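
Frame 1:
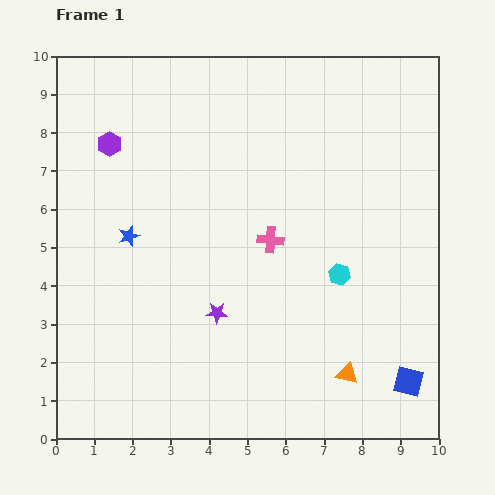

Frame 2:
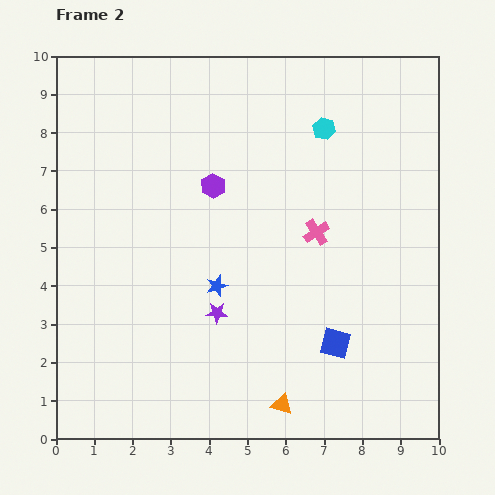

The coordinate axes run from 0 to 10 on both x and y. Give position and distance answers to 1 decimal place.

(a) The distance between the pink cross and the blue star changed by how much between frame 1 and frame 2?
-0.7

Distance in frame 1: 3.7. Distance in frame 2: 3.0.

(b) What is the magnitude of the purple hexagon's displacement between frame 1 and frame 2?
2.9

The purple hexagon moved from (1.4, 7.7) to (4.1, 6.6), a distance of √(2.7² + 1.1²) ≈ 2.9.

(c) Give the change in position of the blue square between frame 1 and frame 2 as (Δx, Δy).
(-1.9, 1.0)

The blue square was at (9.2, 1.5) in frame 1 and (7.3, 2.5) in frame 2.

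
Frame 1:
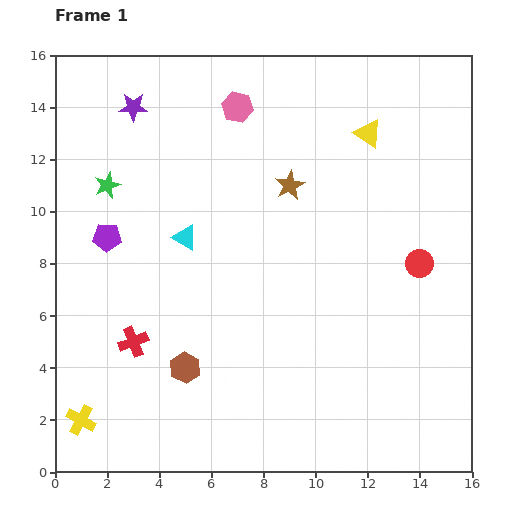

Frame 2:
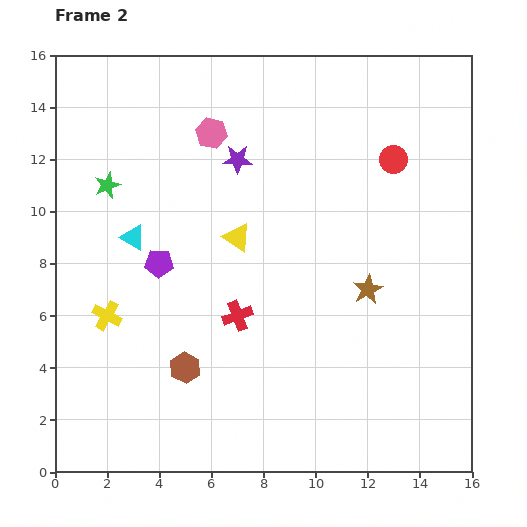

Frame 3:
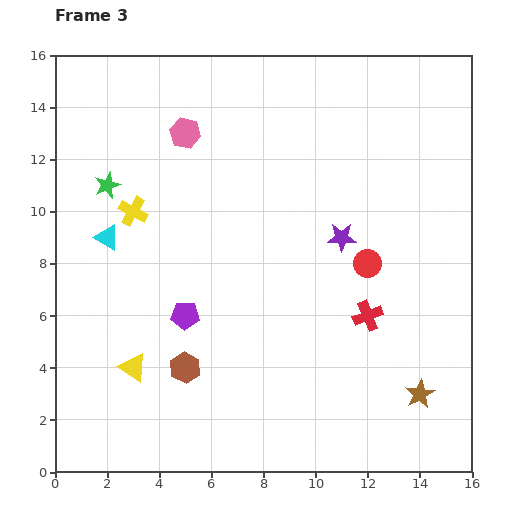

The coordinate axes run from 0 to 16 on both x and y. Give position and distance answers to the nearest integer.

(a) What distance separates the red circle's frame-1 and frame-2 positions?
4

The red circle moved from (14, 8) to (13, 12), a distance of √(1² + 4²) ≈ 4.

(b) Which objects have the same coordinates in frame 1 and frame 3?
the brown hexagon, the green star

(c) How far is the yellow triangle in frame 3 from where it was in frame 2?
6

The yellow triangle moved from (7, 9) to (3, 4), a distance of √(4² + 5²) ≈ 6.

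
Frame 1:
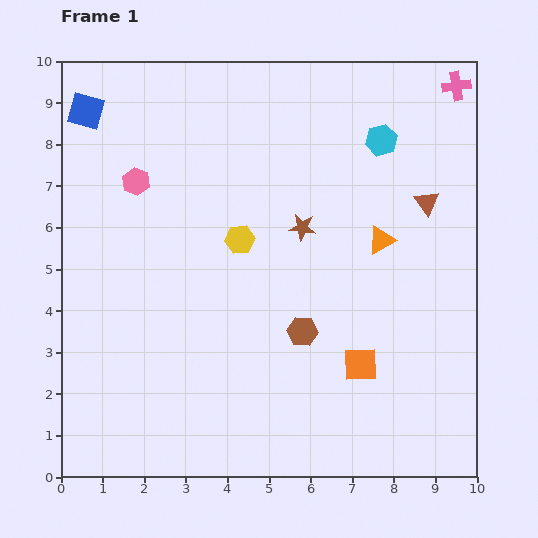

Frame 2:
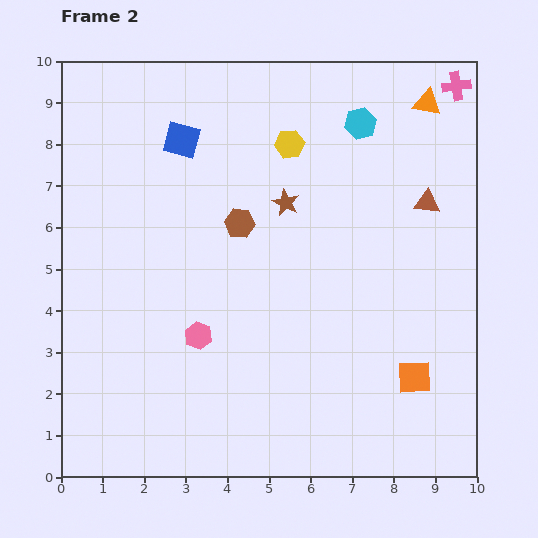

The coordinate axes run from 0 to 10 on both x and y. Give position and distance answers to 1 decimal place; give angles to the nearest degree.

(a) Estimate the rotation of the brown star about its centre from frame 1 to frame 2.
20° clockwise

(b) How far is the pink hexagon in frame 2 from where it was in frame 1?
4.0

The pink hexagon moved from (1.8, 7.1) to (3.3, 3.4), a distance of √(1.5² + 3.7²) ≈ 4.0.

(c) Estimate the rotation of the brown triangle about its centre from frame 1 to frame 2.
46° counter-clockwise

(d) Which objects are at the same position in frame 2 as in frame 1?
the pink cross, the brown triangle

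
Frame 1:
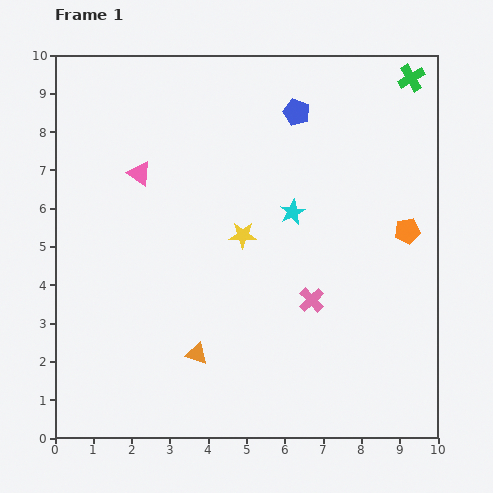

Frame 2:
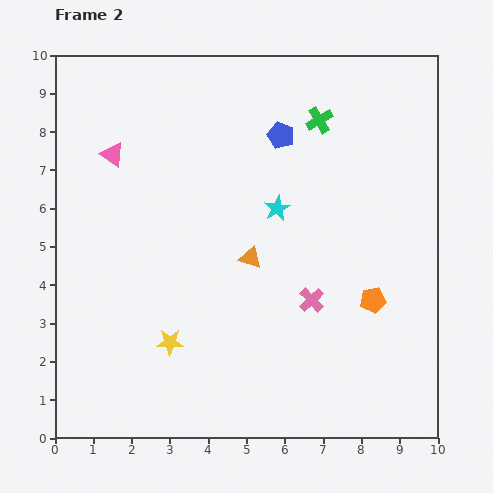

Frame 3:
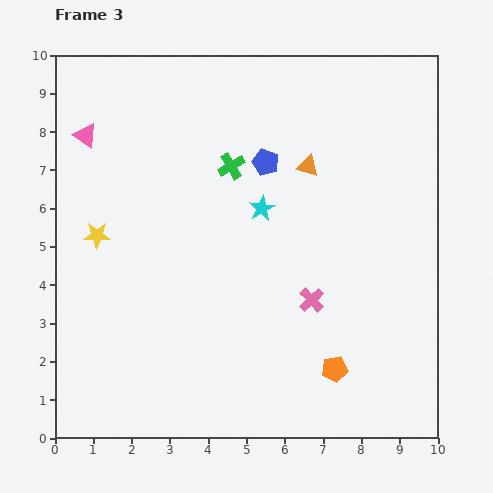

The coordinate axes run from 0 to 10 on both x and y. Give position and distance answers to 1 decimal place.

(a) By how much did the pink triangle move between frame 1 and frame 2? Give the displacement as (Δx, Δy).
(-0.7, 0.5)

The pink triangle was at (2.2, 6.9) in frame 1 and (1.5, 7.4) in frame 2.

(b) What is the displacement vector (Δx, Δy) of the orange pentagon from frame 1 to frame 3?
(-1.9, -3.6)

The orange pentagon was at (9.2, 5.4) in frame 1 and (7.3, 1.8) in frame 3.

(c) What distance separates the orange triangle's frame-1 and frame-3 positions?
5.7

The orange triangle moved from (3.7, 2.2) to (6.6, 7.1), a distance of √(2.9² + 4.9²) ≈ 5.7.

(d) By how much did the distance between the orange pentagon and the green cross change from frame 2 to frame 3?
+1.0

Distance in frame 2: 4.9. Distance in frame 3: 5.9.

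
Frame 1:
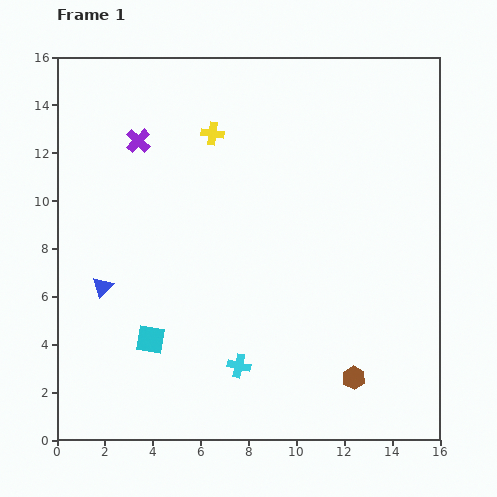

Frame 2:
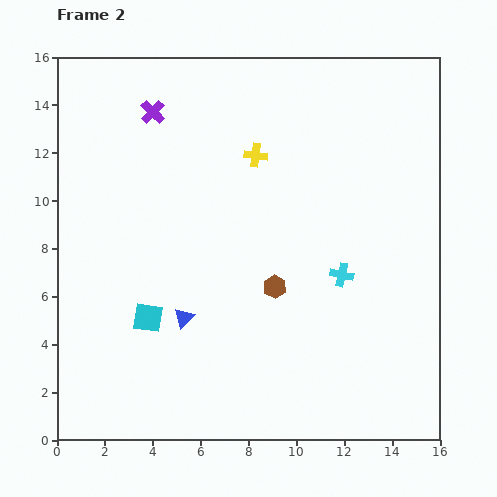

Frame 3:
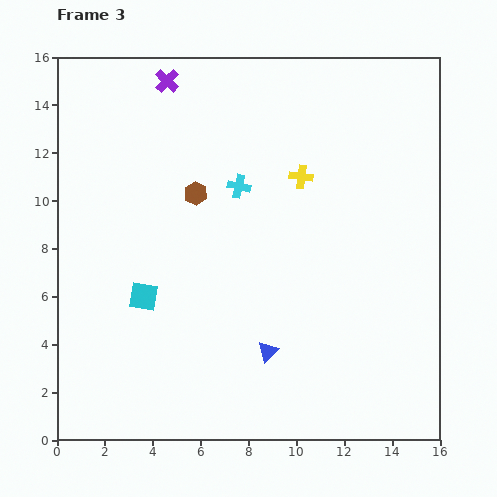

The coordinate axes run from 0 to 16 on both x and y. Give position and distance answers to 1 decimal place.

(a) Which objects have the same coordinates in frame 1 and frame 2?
none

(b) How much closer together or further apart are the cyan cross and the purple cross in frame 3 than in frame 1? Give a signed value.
-5.0

Distance in frame 1: 10.3. Distance in frame 3: 5.3.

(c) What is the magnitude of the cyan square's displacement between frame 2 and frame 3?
0.9

The cyan square moved from (3.8, 5.1) to (3.6, 6.0), a distance of √(0.2² + 0.9²) ≈ 0.9.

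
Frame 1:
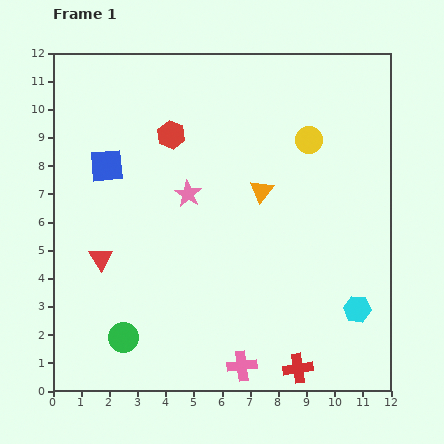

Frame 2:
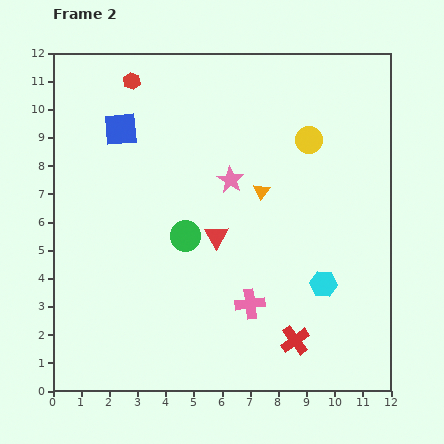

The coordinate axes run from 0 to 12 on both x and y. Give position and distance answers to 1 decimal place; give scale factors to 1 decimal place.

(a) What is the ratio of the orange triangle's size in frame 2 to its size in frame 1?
0.7×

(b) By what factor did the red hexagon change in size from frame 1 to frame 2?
0.6×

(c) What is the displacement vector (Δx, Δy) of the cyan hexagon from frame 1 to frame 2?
(-1.2, 0.9)

The cyan hexagon was at (10.8, 2.9) in frame 1 and (9.6, 3.8) in frame 2.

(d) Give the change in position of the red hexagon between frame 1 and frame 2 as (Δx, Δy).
(-1.4, 1.9)

The red hexagon was at (4.2, 9.1) in frame 1 and (2.8, 11.0) in frame 2.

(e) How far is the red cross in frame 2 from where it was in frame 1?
1.0

The red cross moved from (8.7, 0.8) to (8.6, 1.8), a distance of √(0.1² + 1.0²) ≈ 1.0.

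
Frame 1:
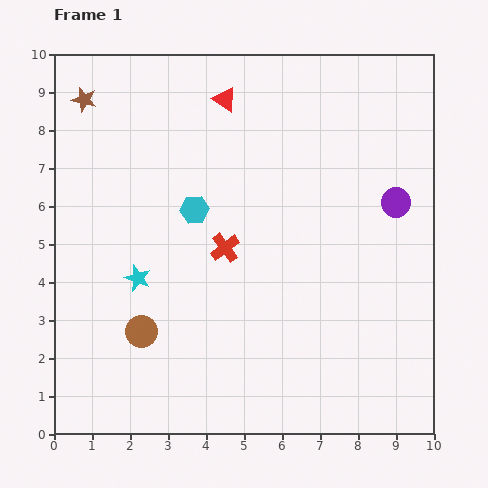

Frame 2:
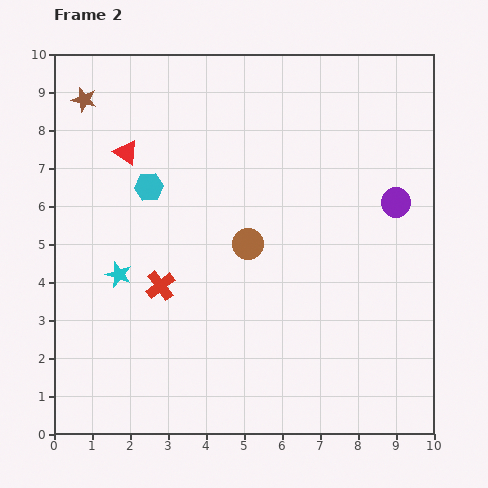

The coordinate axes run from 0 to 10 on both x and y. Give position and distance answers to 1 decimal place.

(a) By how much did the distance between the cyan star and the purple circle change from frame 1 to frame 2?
+0.4

Distance in frame 1: 7.1. Distance in frame 2: 7.5.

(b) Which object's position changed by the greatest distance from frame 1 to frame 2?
the brown circle

(moved 3.6; next 3.0)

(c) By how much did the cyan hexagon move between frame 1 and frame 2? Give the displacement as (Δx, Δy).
(-1.2, 0.6)

The cyan hexagon was at (3.7, 5.9) in frame 1 and (2.5, 6.5) in frame 2.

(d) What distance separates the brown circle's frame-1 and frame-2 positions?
3.6

The brown circle moved from (2.3, 2.7) to (5.1, 5.0), a distance of √(2.8² + 2.3²) ≈ 3.6.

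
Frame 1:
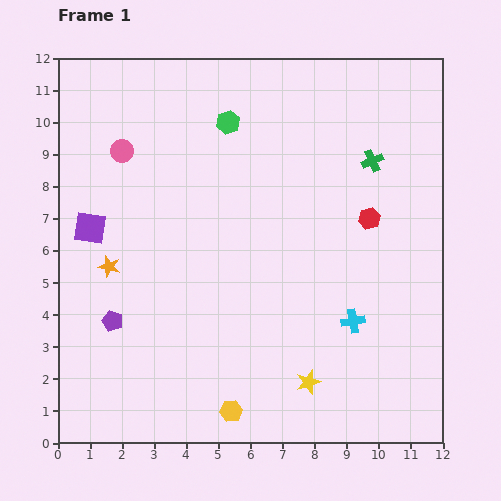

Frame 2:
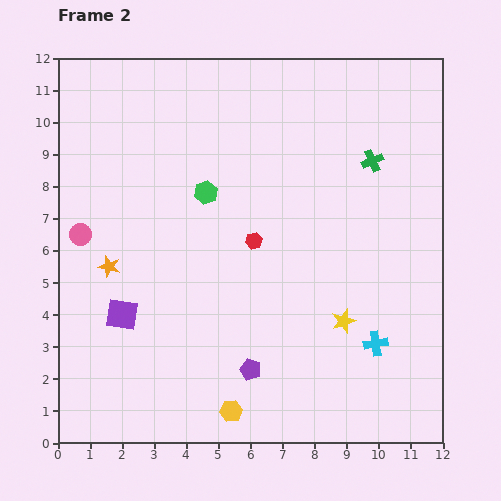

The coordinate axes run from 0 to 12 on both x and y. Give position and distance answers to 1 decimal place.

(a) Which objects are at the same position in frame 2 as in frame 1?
the green cross, the orange star, the yellow hexagon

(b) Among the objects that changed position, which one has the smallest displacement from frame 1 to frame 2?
the cyan cross

(moved 1.0)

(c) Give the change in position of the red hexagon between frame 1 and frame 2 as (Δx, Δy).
(-3.6, -0.7)

The red hexagon was at (9.7, 7.0) in frame 1 and (6.1, 6.3) in frame 2.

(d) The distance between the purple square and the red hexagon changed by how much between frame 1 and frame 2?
-4.0

Distance in frame 1: 8.7. Distance in frame 2: 4.7.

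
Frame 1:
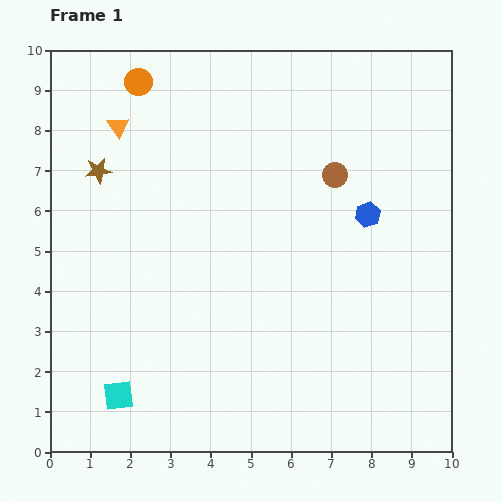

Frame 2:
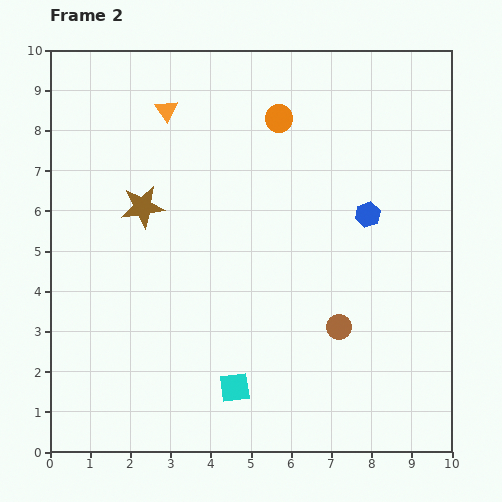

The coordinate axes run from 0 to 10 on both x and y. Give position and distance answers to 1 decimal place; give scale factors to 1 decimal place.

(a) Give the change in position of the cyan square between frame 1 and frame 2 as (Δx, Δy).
(2.9, 0.2)

The cyan square was at (1.7, 1.4) in frame 1 and (4.6, 1.6) in frame 2.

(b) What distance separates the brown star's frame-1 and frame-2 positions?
1.4

The brown star moved from (1.2, 7.0) to (2.3, 6.1), a distance of √(1.1² + 0.9²) ≈ 1.4.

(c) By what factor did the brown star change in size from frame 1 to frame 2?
1.7×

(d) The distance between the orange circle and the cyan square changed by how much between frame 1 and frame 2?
-1.0

Distance in frame 1: 7.8. Distance in frame 2: 6.8.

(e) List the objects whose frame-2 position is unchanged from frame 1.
the blue hexagon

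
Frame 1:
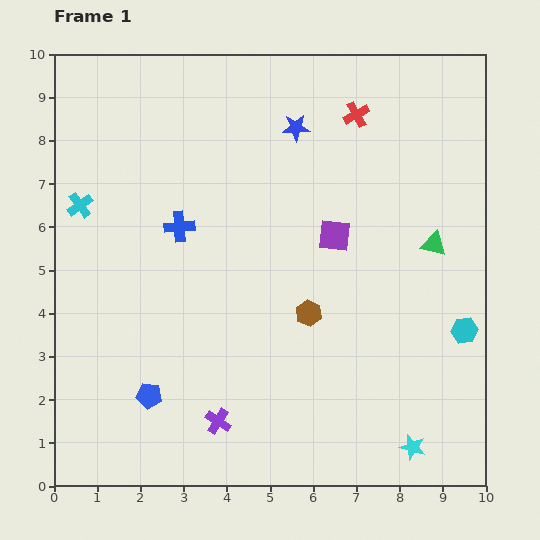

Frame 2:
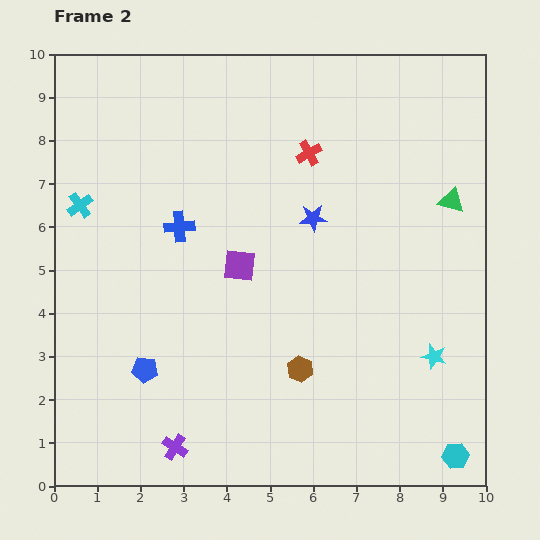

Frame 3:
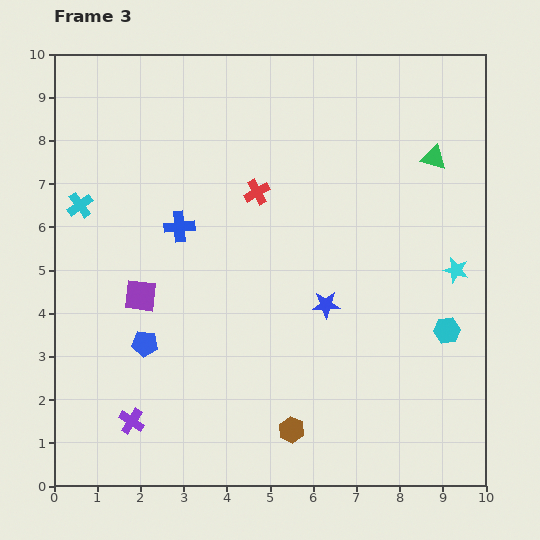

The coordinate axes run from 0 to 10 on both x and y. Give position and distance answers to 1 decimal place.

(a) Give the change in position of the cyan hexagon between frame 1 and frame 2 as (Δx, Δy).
(-0.2, -2.9)

The cyan hexagon was at (9.5, 3.6) in frame 1 and (9.3, 0.7) in frame 2.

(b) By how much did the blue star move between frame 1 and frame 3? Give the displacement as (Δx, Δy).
(0.7, -4.1)

The blue star was at (5.6, 8.3) in frame 1 and (6.3, 4.2) in frame 3.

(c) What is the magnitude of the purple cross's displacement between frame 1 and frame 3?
2.0

The purple cross moved from (3.8, 1.5) to (1.8, 1.5), a distance of √(2.0² + 0.0²) ≈ 2.0.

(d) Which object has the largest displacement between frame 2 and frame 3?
the cyan hexagon

(moved 2.9; next 2.4)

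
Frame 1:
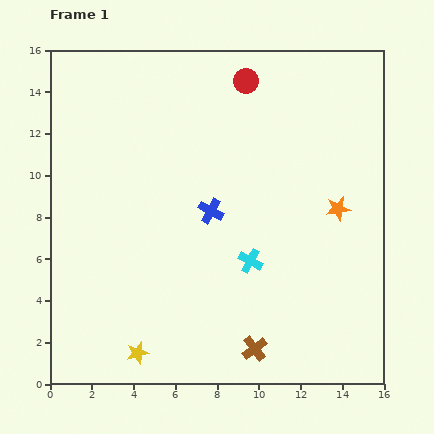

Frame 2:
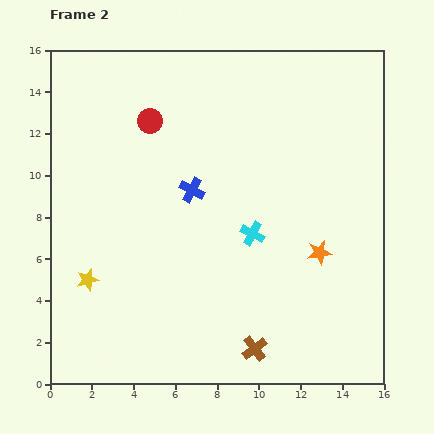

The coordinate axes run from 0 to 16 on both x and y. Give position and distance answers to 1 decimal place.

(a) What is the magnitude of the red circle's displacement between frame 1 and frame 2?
5.0

The red circle moved from (9.4, 14.5) to (4.8, 12.6), a distance of √(4.6² + 1.9²) ≈ 5.0.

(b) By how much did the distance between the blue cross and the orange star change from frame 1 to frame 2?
+0.7

Distance in frame 1: 6.1. Distance in frame 2: 6.8.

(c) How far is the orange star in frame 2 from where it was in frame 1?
2.3

The orange star moved from (13.8, 8.4) to (12.9, 6.3), a distance of √(0.9² + 2.1²) ≈ 2.3.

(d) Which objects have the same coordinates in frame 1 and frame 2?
the brown cross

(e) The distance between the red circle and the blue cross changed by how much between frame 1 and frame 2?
-2.5

Distance in frame 1: 6.4. Distance in frame 2: 3.9.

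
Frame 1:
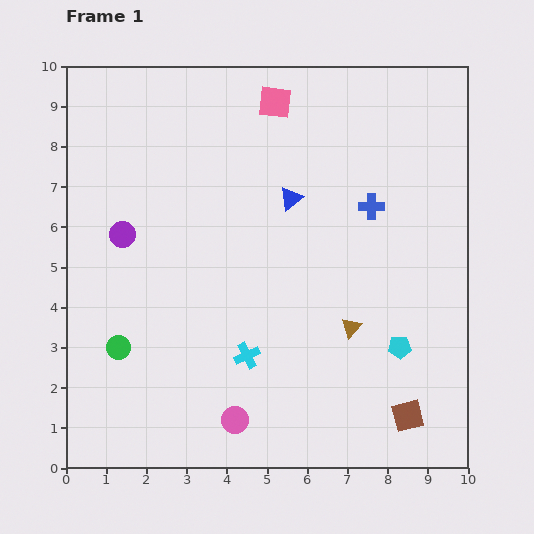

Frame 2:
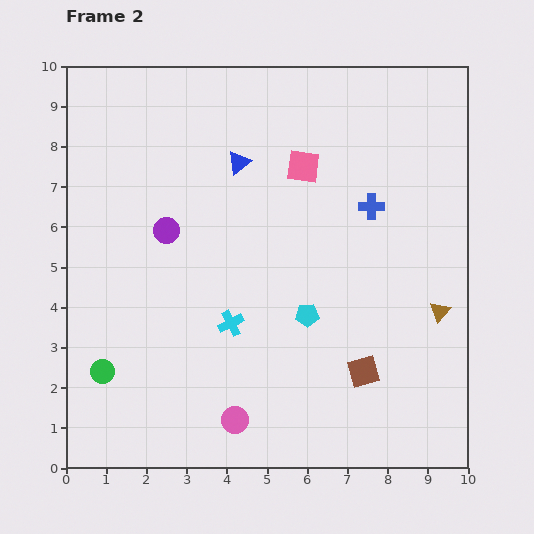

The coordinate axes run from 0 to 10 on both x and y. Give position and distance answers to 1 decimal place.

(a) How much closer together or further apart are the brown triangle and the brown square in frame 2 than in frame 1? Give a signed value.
-0.2

Distance in frame 1: 2.6. Distance in frame 2: 2.4.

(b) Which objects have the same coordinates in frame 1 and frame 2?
the blue cross, the pink circle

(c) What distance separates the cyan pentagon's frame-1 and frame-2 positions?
2.4

The cyan pentagon moved from (8.3, 3.0) to (6.0, 3.8), a distance of √(2.3² + 0.8²) ≈ 2.4.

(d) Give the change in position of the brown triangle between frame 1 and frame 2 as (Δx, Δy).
(2.2, 0.4)

The brown triangle was at (7.1, 3.5) in frame 1 and (9.3, 3.9) in frame 2.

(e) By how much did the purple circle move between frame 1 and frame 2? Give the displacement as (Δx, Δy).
(1.1, 0.1)

The purple circle was at (1.4, 5.8) in frame 1 and (2.5, 5.9) in frame 2.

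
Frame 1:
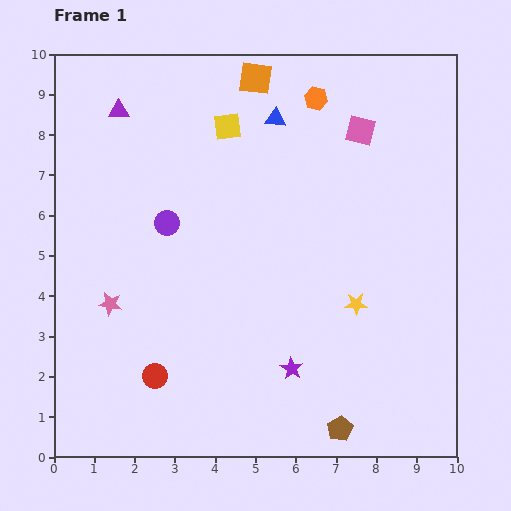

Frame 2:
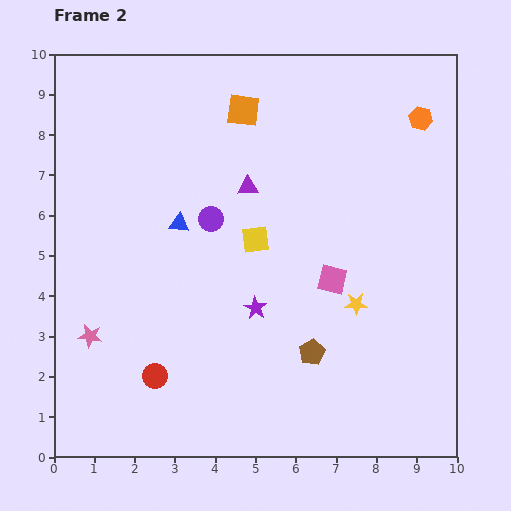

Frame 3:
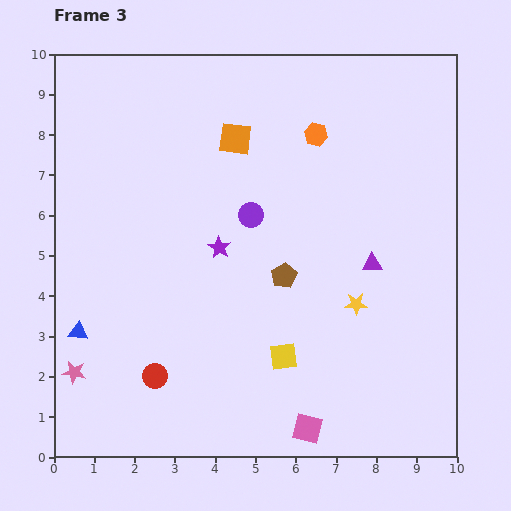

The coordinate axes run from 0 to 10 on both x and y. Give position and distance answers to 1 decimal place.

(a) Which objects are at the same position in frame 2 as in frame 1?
the red circle, the yellow star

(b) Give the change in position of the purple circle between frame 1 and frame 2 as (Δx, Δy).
(1.1, 0.1)

The purple circle was at (2.8, 5.8) in frame 1 and (3.9, 5.9) in frame 2.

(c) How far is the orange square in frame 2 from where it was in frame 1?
0.9

The orange square moved from (5.0, 9.4) to (4.7, 8.6), a distance of √(0.3² + 0.8²) ≈ 0.9.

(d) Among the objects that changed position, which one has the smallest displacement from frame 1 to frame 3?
the orange hexagon

(moved 0.9)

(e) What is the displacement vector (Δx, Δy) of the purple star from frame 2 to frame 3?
(-0.9, 1.5)

The purple star was at (5.0, 3.7) in frame 2 and (4.1, 5.2) in frame 3.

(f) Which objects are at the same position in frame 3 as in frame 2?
the red circle, the yellow star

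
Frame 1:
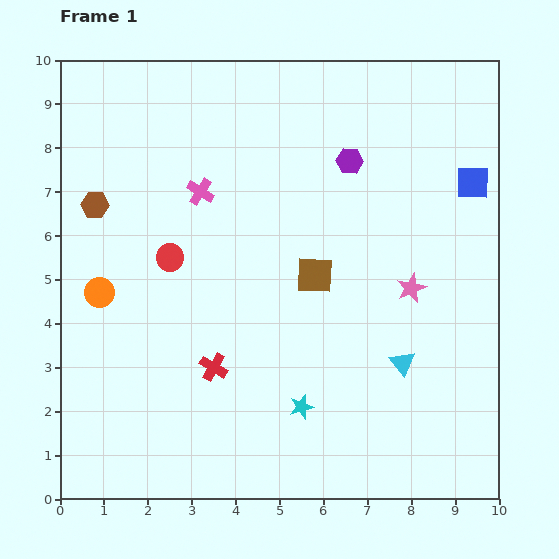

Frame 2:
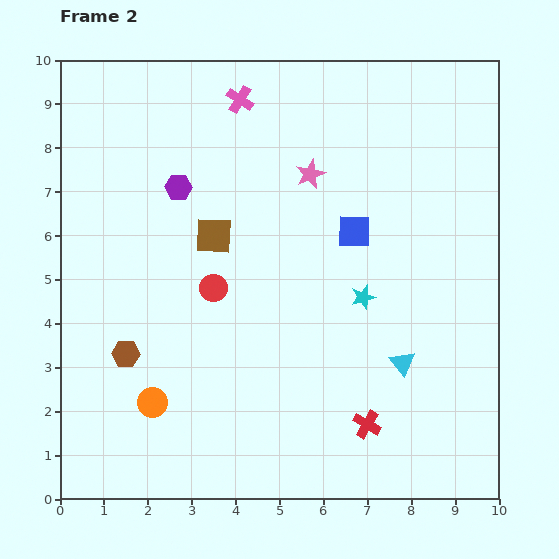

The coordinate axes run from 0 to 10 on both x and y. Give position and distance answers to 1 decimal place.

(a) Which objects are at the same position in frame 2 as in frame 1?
the cyan triangle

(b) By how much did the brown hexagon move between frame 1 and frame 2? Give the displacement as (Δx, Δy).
(0.7, -3.4)

The brown hexagon was at (0.8, 6.7) in frame 1 and (1.5, 3.3) in frame 2.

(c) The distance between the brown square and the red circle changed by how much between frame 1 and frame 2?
-2.1

Distance in frame 1: 3.3. Distance in frame 2: 1.2.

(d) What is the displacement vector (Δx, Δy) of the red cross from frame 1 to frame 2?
(3.5, -1.3)

The red cross was at (3.5, 3.0) in frame 1 and (7.0, 1.7) in frame 2.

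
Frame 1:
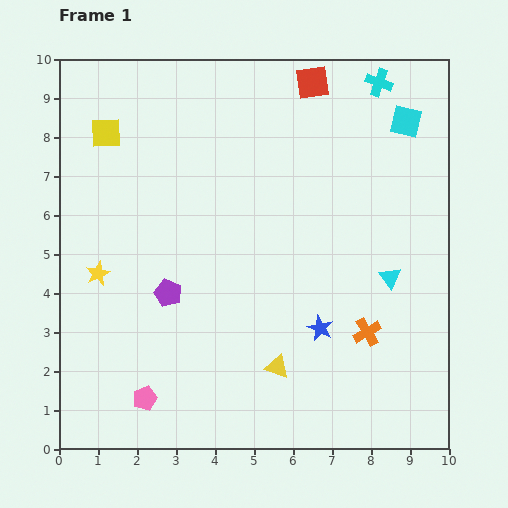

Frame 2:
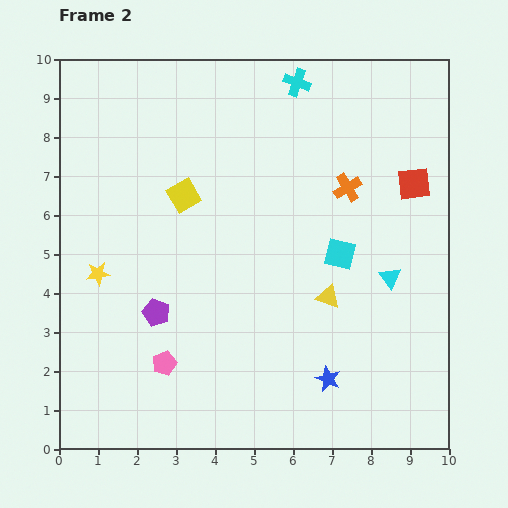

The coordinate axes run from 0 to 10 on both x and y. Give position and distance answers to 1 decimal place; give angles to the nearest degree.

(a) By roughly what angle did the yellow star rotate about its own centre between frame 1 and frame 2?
18° clockwise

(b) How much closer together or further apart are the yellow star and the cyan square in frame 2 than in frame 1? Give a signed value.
-2.6

Distance in frame 1: 8.8. Distance in frame 2: 6.2.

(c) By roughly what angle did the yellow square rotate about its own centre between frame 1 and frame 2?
29° counter-clockwise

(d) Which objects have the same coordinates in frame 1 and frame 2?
the cyan triangle, the yellow star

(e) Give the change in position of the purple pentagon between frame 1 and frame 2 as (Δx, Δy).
(-0.3, -0.5)

The purple pentagon was at (2.8, 4.0) in frame 1 and (2.5, 3.5) in frame 2.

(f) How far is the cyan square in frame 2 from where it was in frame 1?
3.8

The cyan square moved from (8.9, 8.4) to (7.2, 5.0), a distance of √(1.7² + 3.4²) ≈ 3.8.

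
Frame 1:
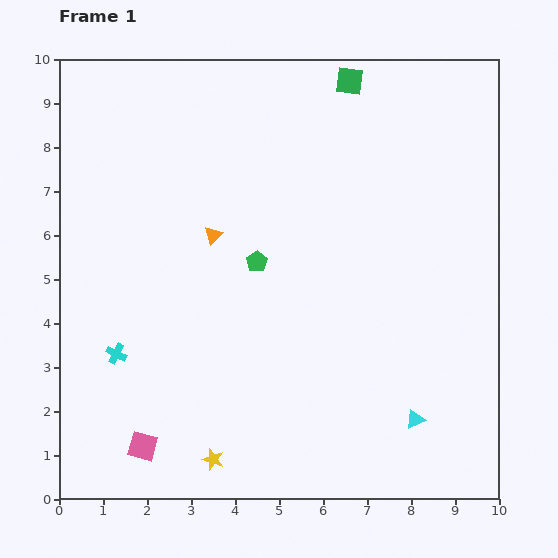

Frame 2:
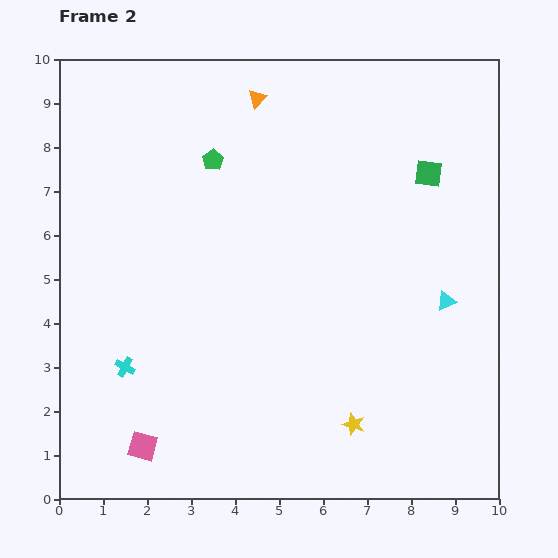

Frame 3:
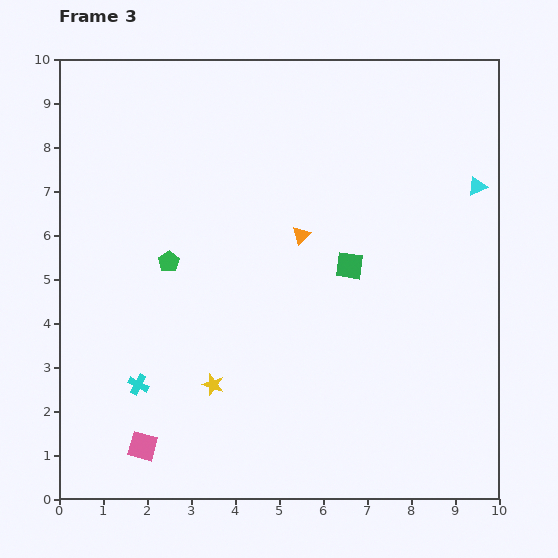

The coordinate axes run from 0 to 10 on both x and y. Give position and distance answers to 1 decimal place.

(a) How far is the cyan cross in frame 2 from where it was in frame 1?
0.4

The cyan cross moved from (1.3, 3.3) to (1.5, 3.0), a distance of √(0.2² + 0.3²) ≈ 0.4.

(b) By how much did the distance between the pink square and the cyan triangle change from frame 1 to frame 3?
+3.4

Distance in frame 1: 6.2. Distance in frame 3: 9.6.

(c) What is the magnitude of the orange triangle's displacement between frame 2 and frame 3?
3.3

The orange triangle moved from (4.5, 9.1) to (5.5, 6.0), a distance of √(1.0² + 3.1²) ≈ 3.3.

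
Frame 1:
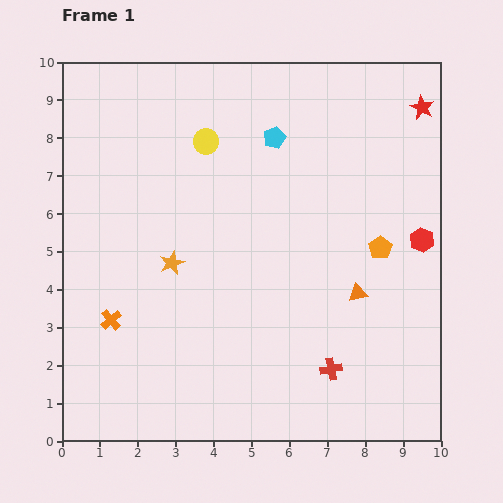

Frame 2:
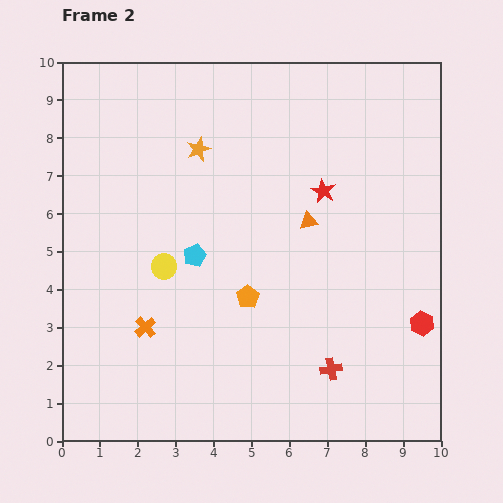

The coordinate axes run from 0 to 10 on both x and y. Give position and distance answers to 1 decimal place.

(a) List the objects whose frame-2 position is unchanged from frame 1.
the red cross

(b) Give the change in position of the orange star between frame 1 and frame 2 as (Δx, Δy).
(0.7, 3.0)

The orange star was at (2.9, 4.7) in frame 1 and (3.6, 7.7) in frame 2.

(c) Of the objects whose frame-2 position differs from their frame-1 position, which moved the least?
the orange cross

(moved 0.9)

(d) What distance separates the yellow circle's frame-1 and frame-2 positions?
3.5

The yellow circle moved from (3.8, 7.9) to (2.7, 4.6), a distance of √(1.1² + 3.3²) ≈ 3.5.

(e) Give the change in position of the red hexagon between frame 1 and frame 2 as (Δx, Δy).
(0.0, -2.2)

The red hexagon was at (9.5, 5.3) in frame 1 and (9.5, 3.1) in frame 2.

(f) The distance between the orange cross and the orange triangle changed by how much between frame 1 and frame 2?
-1.4

Distance in frame 1: 6.5. Distance in frame 2: 5.1.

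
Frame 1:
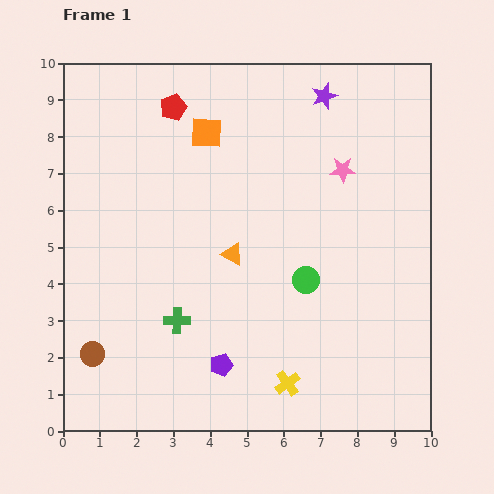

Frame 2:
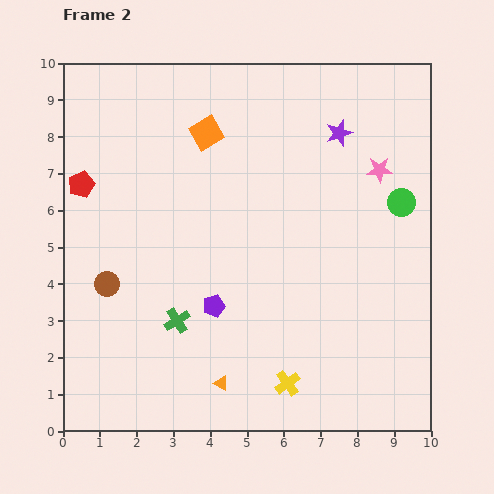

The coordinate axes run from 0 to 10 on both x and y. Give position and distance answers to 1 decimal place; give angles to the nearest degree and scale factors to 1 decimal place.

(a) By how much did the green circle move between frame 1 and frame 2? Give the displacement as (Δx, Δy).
(2.6, 2.1)

The green circle was at (6.6, 4.1) in frame 1 and (9.2, 6.2) in frame 2.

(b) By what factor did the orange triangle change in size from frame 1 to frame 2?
0.7×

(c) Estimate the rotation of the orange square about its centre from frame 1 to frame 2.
33° counter-clockwise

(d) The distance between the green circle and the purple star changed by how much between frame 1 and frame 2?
-2.5

Distance in frame 1: 5.0. Distance in frame 2: 2.5.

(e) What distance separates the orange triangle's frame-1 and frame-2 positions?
3.5

The orange triangle moved from (4.6, 4.8) to (4.3, 1.3), a distance of √(0.3² + 3.5²) ≈ 3.5.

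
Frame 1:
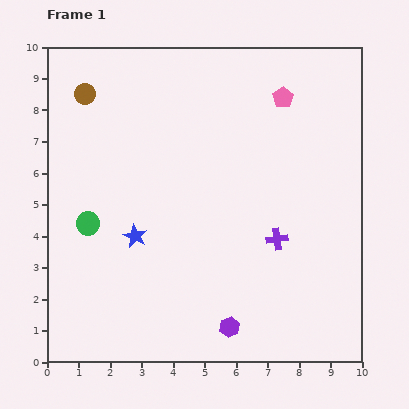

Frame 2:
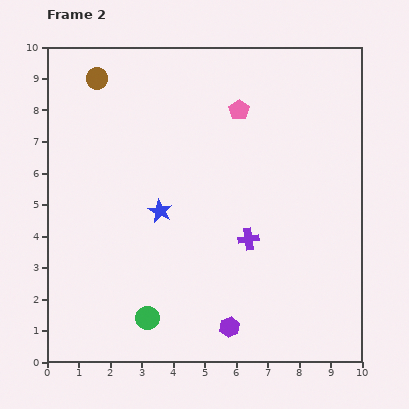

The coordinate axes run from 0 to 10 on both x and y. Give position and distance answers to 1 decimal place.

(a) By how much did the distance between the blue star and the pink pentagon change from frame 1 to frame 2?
-2.3

Distance in frame 1: 6.4. Distance in frame 2: 4.1.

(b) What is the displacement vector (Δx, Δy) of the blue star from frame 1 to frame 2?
(0.8, 0.8)

The blue star was at (2.8, 4.0) in frame 1 and (3.6, 4.8) in frame 2.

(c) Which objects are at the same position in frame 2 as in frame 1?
the purple hexagon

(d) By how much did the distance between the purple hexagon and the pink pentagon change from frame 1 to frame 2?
-0.6

Distance in frame 1: 7.5. Distance in frame 2: 6.9.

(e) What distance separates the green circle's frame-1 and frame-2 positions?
3.6

The green circle moved from (1.3, 4.4) to (3.2, 1.4), a distance of √(1.9² + 3.0²) ≈ 3.6.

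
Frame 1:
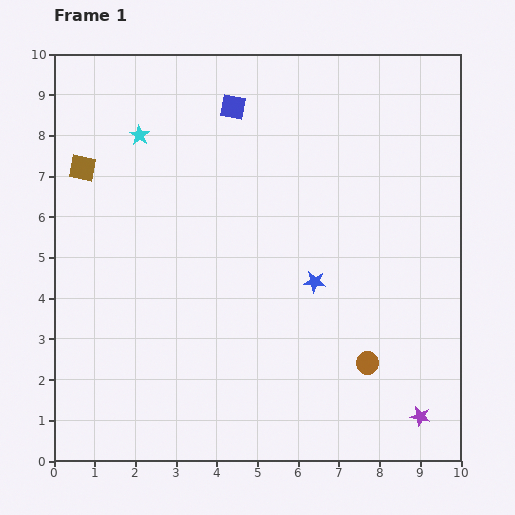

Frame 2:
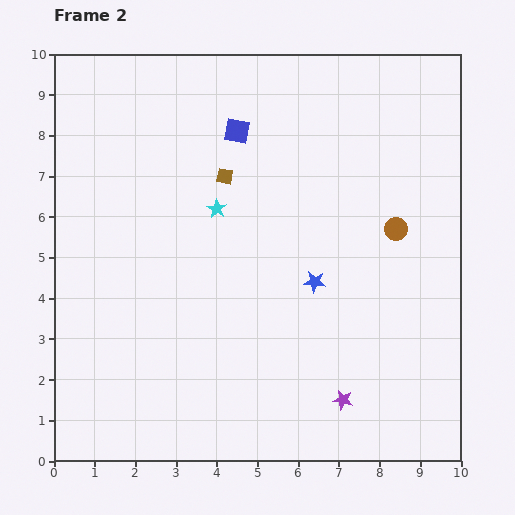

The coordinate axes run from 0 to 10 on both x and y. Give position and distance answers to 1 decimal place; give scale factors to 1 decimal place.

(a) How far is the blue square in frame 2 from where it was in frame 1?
0.6

The blue square moved from (4.4, 8.7) to (4.5, 8.1), a distance of √(0.1² + 0.6²) ≈ 0.6.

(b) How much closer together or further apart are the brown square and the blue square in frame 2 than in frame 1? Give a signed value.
-2.9

Distance in frame 1: 4.0. Distance in frame 2: 1.1.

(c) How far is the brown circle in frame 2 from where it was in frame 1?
3.4

The brown circle moved from (7.7, 2.4) to (8.4, 5.7), a distance of √(0.7² + 3.3²) ≈ 3.4.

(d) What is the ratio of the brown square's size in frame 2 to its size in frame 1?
0.6×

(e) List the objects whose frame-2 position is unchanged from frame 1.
the blue star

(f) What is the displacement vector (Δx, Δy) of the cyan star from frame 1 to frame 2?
(1.9, -1.8)

The cyan star was at (2.1, 8.0) in frame 1 and (4.0, 6.2) in frame 2.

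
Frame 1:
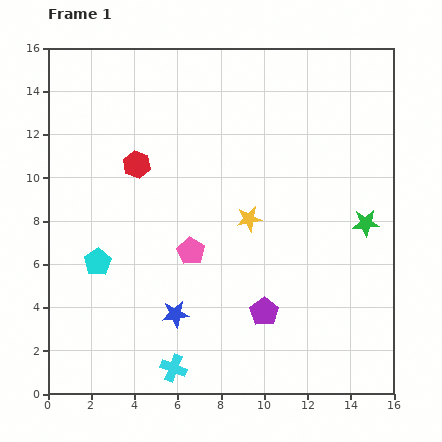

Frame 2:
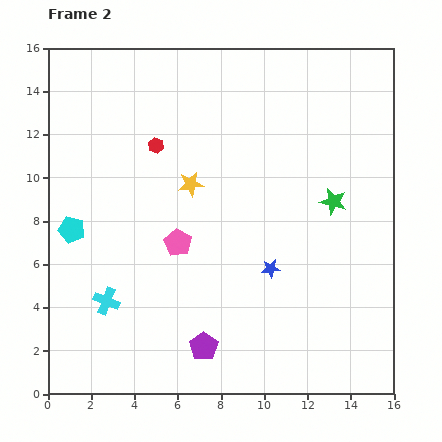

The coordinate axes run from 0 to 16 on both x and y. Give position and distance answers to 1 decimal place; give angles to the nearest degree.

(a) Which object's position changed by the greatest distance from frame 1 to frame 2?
the blue star

(moved 4.9; next 4.4)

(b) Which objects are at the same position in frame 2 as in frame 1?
none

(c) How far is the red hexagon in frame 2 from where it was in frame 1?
1.3

The red hexagon moved from (4.1, 10.6) to (5.0, 11.5), a distance of √(0.9² + 0.9²) ≈ 1.3.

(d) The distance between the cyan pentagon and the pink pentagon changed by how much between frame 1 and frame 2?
+0.6

Distance in frame 1: 4.3. Distance in frame 2: 4.9.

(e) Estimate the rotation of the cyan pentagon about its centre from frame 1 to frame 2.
25° counter-clockwise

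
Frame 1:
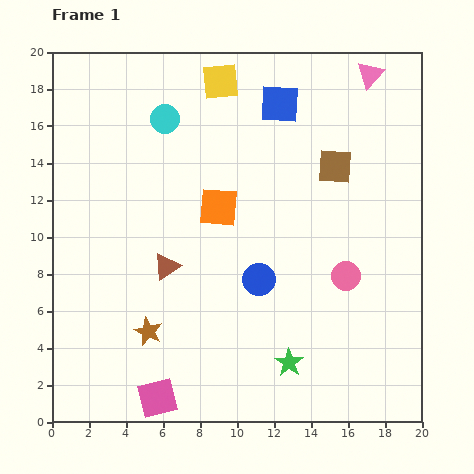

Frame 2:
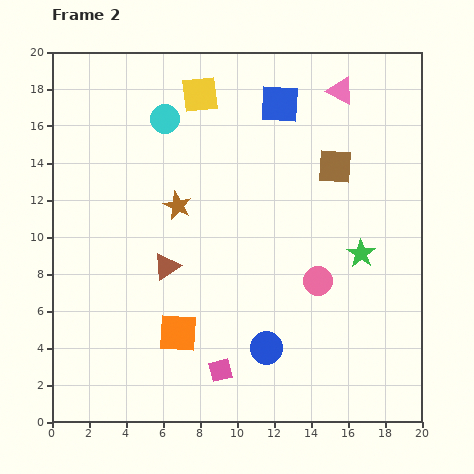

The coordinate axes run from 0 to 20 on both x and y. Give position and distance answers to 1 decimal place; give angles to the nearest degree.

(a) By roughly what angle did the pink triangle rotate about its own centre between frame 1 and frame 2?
43° counter-clockwise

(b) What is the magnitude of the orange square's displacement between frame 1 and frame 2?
7.1

The orange square moved from (9.0, 11.6) to (6.8, 4.8), a distance of √(2.2² + 6.8²) ≈ 7.1.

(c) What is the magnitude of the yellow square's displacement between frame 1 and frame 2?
1.3

The yellow square moved from (9.1, 18.4) to (8.0, 17.7), a distance of √(1.1² + 0.7²) ≈ 1.3.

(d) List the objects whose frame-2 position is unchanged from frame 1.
the brown square, the brown triangle, the cyan circle, the blue square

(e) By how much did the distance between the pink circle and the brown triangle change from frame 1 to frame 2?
-1.5

Distance in frame 1: 9.7. Distance in frame 2: 8.2.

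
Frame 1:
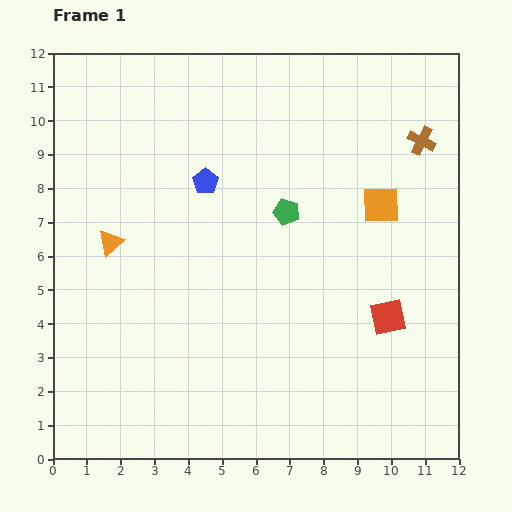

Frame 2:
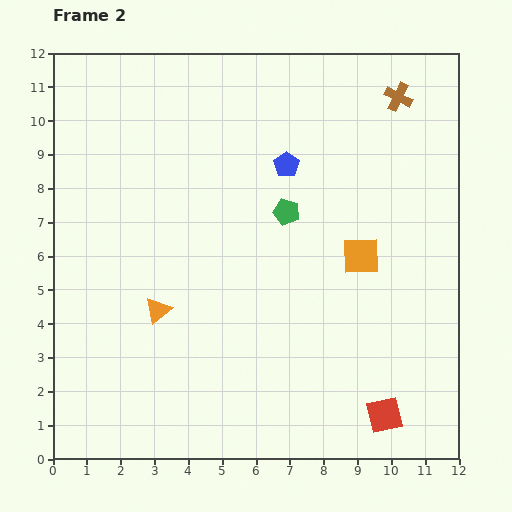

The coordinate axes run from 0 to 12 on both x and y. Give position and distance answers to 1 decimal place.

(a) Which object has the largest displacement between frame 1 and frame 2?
the red square

(moved 2.9; next 2.5)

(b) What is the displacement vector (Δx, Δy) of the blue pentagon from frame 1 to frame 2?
(2.4, 0.5)

The blue pentagon was at (4.5, 8.2) in frame 1 and (6.9, 8.7) in frame 2.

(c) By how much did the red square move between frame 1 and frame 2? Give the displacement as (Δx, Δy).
(-0.1, -2.9)

The red square was at (9.9, 4.2) in frame 1 and (9.8, 1.3) in frame 2.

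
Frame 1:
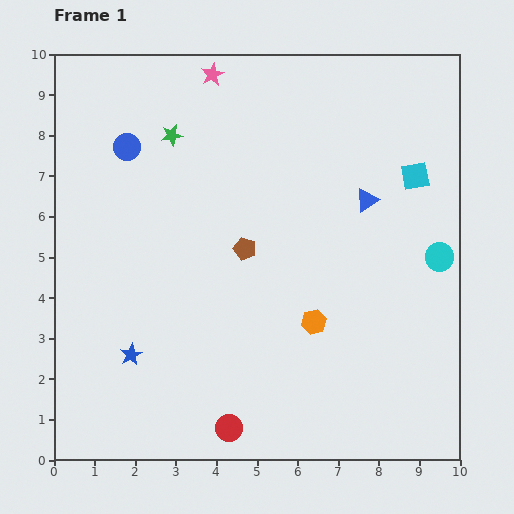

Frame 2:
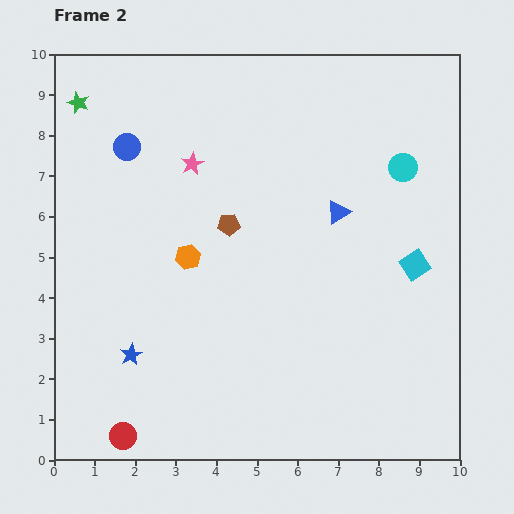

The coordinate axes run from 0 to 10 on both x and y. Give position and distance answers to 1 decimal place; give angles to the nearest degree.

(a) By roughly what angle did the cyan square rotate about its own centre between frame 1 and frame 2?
23° counter-clockwise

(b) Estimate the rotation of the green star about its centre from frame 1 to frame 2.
29° clockwise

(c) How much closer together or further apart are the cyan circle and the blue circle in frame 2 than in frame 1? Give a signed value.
-1.4

Distance in frame 1: 8.2. Distance in frame 2: 6.8.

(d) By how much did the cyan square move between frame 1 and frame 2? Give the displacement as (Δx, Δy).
(0.0, -2.2)

The cyan square was at (8.9, 7.0) in frame 1 and (8.9, 4.8) in frame 2.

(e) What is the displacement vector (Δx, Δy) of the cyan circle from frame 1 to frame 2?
(-0.9, 2.2)

The cyan circle was at (9.5, 5.0) in frame 1 and (8.6, 7.2) in frame 2.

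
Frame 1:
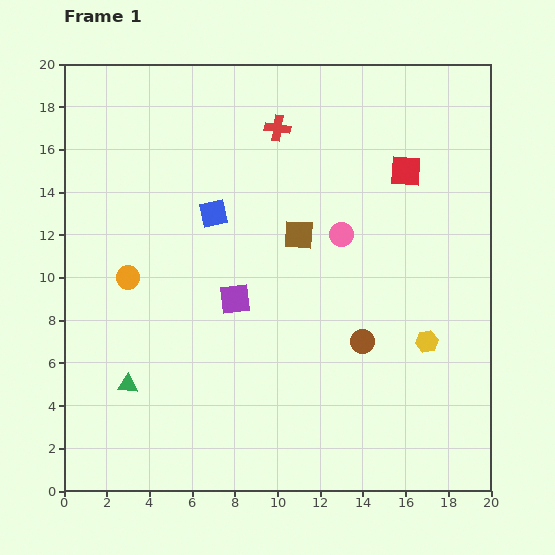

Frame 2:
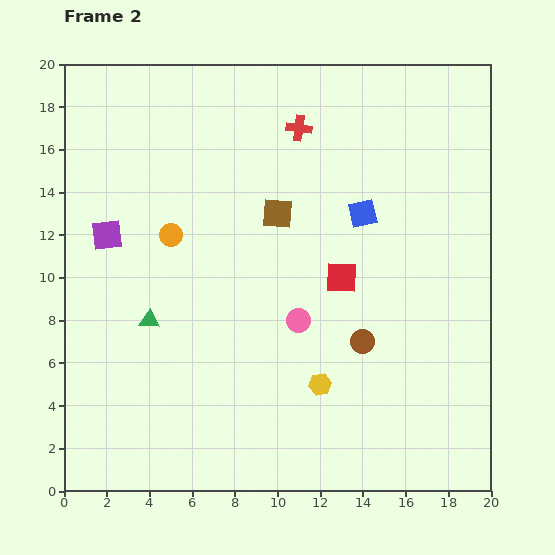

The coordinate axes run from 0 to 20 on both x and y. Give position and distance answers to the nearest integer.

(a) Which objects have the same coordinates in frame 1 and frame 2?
the brown circle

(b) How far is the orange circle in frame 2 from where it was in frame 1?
3

The orange circle moved from (3, 10) to (5, 12), a distance of √(2² + 2²) ≈ 3.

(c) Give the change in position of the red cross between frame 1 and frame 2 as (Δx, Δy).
(1, 0)

The red cross was at (10, 17) in frame 1 and (11, 17) in frame 2.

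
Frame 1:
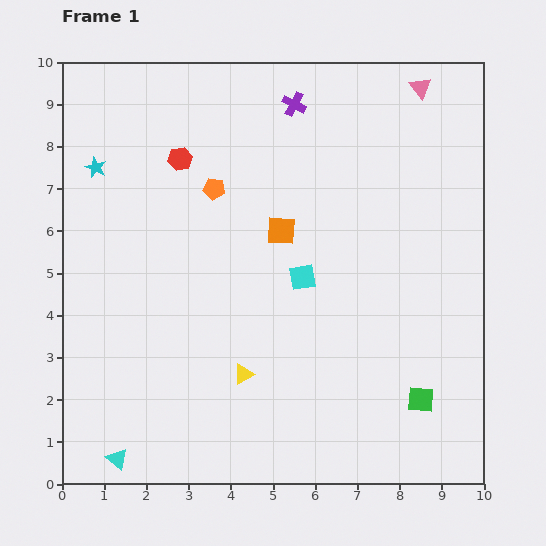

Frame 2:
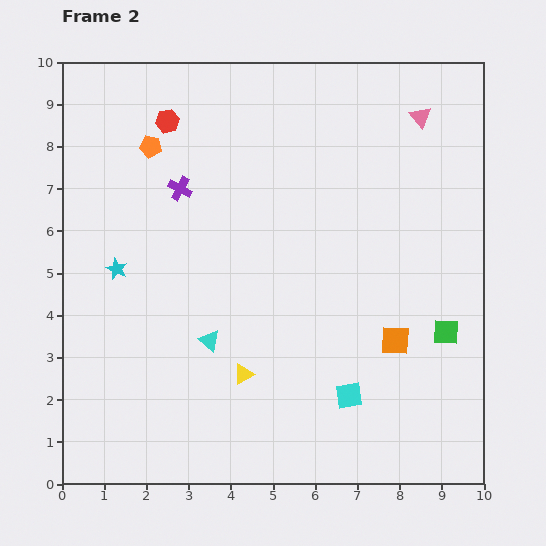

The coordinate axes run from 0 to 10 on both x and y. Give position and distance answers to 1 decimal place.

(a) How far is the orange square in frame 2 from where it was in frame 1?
3.7

The orange square moved from (5.2, 6.0) to (7.9, 3.4), a distance of √(2.7² + 2.6²) ≈ 3.7.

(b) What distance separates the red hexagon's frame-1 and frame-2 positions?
0.9

The red hexagon moved from (2.8, 7.7) to (2.5, 8.6), a distance of √(0.3² + 0.9²) ≈ 0.9.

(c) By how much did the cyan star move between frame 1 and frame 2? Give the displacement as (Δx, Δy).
(0.5, -2.4)

The cyan star was at (0.8, 7.5) in frame 1 and (1.3, 5.1) in frame 2.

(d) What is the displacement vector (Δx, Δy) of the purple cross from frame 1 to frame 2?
(-2.7, -2.0)

The purple cross was at (5.5, 9.0) in frame 1 and (2.8, 7.0) in frame 2.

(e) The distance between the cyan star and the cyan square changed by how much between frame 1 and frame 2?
+0.8

Distance in frame 1: 5.5. Distance in frame 2: 6.3.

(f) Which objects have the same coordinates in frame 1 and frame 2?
the yellow triangle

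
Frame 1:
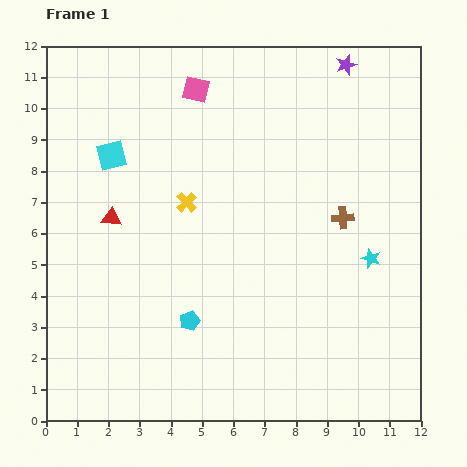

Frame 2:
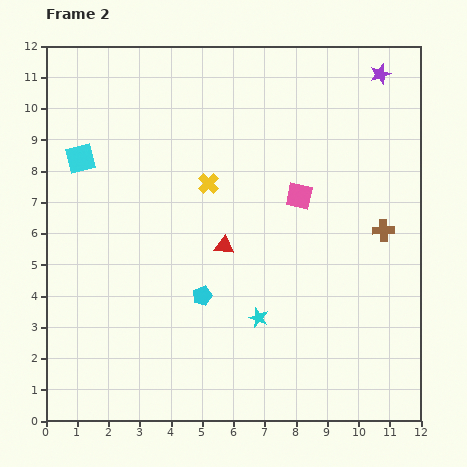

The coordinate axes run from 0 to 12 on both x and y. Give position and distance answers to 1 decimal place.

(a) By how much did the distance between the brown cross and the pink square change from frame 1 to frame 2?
-3.3

Distance in frame 1: 6.2. Distance in frame 2: 2.9.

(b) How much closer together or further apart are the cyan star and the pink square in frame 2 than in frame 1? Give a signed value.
-3.7

Distance in frame 1: 7.8. Distance in frame 2: 4.1.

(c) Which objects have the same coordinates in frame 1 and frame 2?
none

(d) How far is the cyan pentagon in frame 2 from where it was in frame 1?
0.9

The cyan pentagon moved from (4.6, 3.2) to (5.0, 4.0), a distance of √(0.4² + 0.8²) ≈ 0.9.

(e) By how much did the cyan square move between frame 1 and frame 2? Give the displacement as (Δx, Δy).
(-1.0, -0.1)

The cyan square was at (2.1, 8.5) in frame 1 and (1.1, 8.4) in frame 2.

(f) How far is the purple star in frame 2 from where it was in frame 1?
1.1

The purple star moved from (9.6, 11.4) to (10.7, 11.1), a distance of √(1.1² + 0.3²) ≈ 1.1.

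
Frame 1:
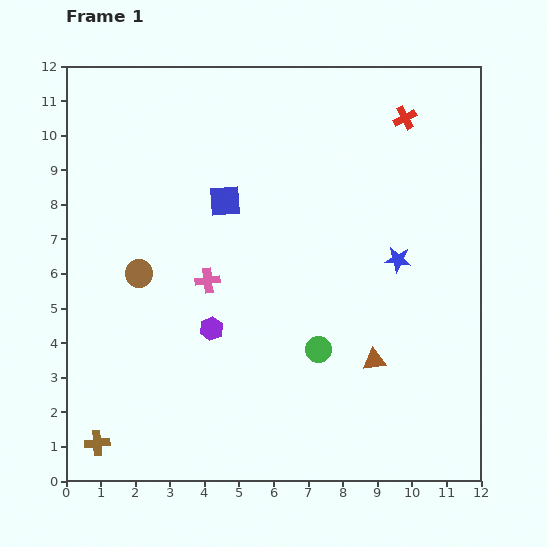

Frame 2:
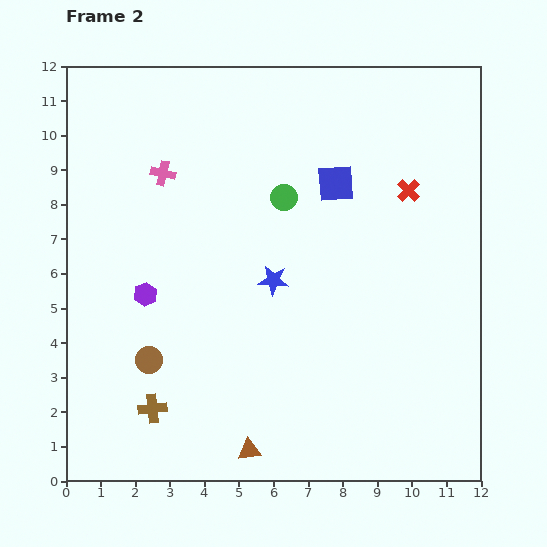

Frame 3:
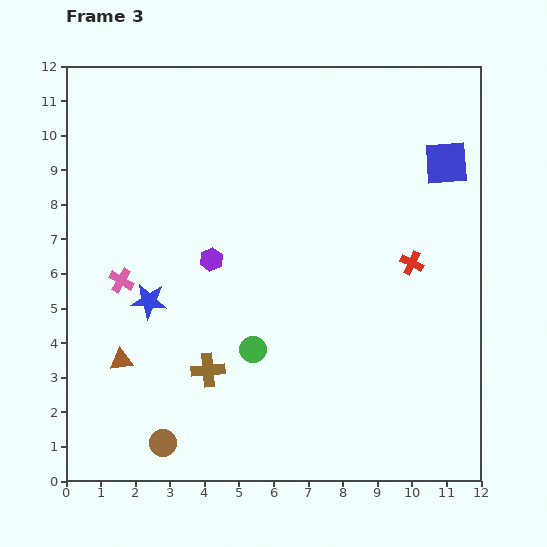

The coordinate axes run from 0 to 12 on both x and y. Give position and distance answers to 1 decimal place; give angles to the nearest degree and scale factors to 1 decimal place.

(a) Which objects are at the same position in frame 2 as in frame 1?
none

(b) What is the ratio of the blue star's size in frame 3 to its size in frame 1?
1.4×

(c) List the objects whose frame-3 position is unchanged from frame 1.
none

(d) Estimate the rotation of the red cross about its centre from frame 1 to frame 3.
36° counter-clockwise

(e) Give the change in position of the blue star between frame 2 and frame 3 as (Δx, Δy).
(-3.6, -0.6)

The blue star was at (6.0, 5.8) in frame 2 and (2.4, 5.2) in frame 3.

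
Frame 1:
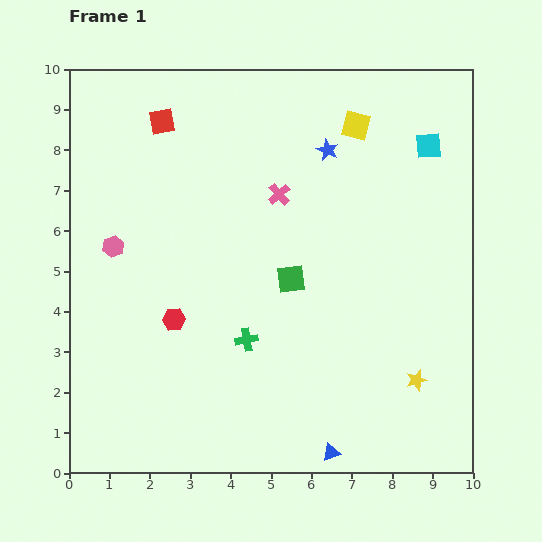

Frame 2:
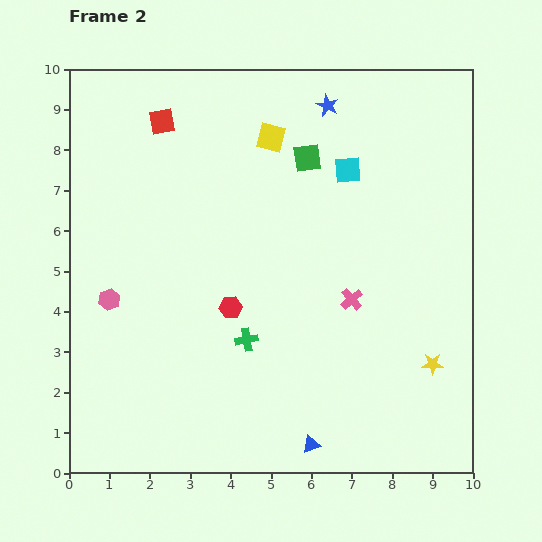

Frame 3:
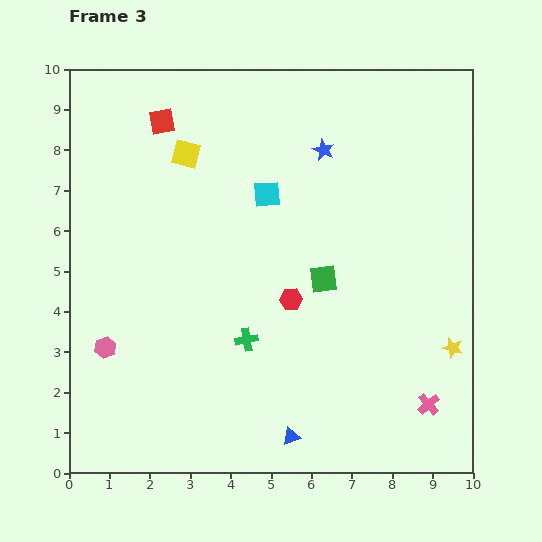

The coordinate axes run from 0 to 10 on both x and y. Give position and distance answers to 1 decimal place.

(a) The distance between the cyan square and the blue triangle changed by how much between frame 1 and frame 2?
-1.1

Distance in frame 1: 8.0. Distance in frame 2: 6.9.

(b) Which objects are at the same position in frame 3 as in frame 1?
the green cross, the red square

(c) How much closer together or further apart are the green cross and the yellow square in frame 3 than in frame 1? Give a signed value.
-1.1

Distance in frame 1: 5.9. Distance in frame 3: 4.8.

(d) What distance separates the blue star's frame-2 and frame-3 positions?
1.1

The blue star moved from (6.4, 9.1) to (6.3, 8.0), a distance of √(0.1² + 1.1²) ≈ 1.1.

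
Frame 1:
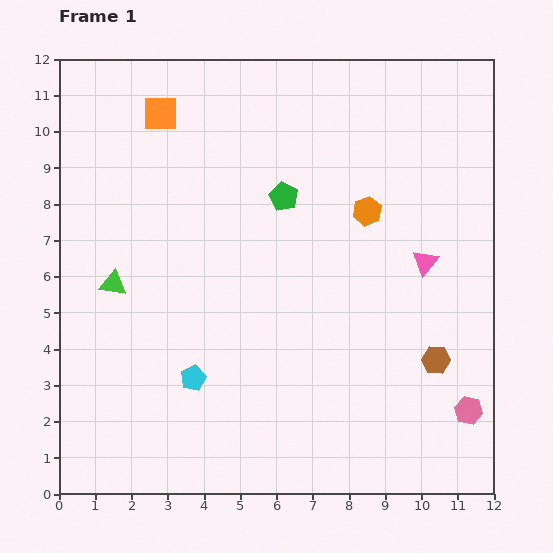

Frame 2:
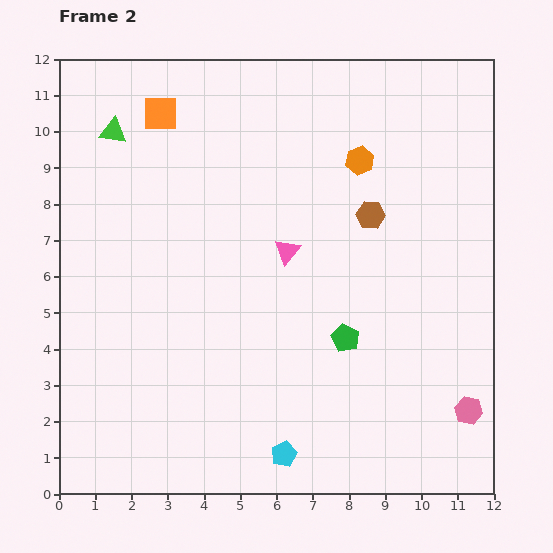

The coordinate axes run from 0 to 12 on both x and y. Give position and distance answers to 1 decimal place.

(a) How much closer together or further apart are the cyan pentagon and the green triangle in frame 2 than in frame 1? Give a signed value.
+6.7

Distance in frame 1: 3.4. Distance in frame 2: 10.1.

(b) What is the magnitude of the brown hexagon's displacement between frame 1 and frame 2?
4.4

The brown hexagon moved from (10.4, 3.7) to (8.6, 7.7), a distance of √(1.8² + 4.0²) ≈ 4.4.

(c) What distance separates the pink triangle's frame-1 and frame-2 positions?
3.8

The pink triangle moved from (10.1, 6.4) to (6.3, 6.7), a distance of √(3.8² + 0.3²) ≈ 3.8.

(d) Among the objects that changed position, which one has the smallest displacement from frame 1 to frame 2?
the orange hexagon

(moved 1.4)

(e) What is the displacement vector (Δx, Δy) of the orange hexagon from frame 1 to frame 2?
(-0.2, 1.4)

The orange hexagon was at (8.5, 7.8) in frame 1 and (8.3, 9.2) in frame 2.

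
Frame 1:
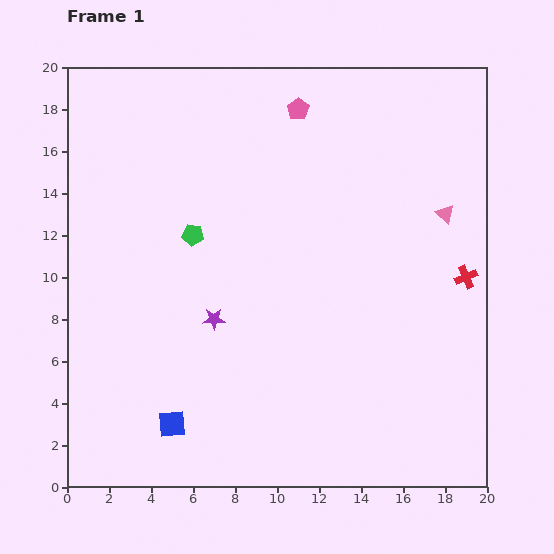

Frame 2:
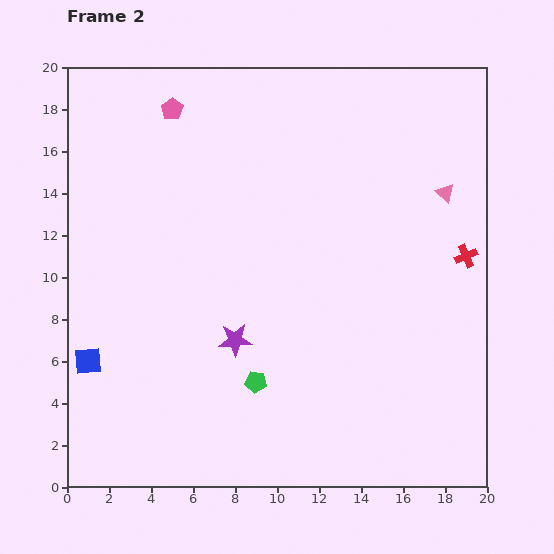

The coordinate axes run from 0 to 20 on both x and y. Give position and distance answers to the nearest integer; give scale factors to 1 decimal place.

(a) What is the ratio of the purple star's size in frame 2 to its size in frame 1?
1.5×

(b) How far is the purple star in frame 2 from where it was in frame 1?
1

The purple star moved from (7, 8) to (8, 7), a distance of √(1² + 1²) ≈ 1.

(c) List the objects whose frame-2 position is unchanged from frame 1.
none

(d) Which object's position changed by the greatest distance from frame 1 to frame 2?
the green pentagon

(moved 8; next 6)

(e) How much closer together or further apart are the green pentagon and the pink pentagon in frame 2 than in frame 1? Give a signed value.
+6

Distance in frame 1: 8. Distance in frame 2: 14.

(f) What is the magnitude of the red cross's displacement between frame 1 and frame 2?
1

The red cross moved from (19, 10) to (19, 11), a distance of √(0² + 1²) ≈ 1.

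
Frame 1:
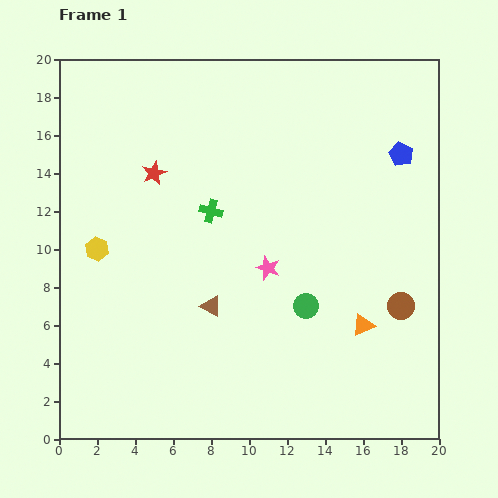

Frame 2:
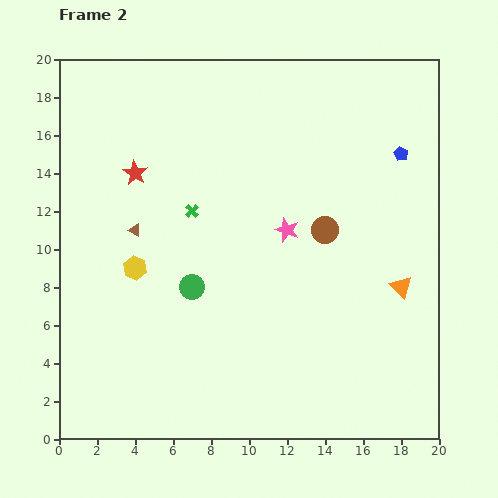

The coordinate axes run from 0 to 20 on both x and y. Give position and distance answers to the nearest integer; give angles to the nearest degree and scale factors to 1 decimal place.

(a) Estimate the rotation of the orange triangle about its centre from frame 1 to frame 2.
52° counter-clockwise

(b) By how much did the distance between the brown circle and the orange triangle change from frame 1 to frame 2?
+3

Distance in frame 1: 2. Distance in frame 2: 5.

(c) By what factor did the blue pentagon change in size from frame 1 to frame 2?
0.6×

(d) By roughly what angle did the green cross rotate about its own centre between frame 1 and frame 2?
32° clockwise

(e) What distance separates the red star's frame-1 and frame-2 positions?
1

The red star moved from (5, 14) to (4, 14), a distance of √(1² + 0²) ≈ 1.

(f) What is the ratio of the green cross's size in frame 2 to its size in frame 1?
0.6×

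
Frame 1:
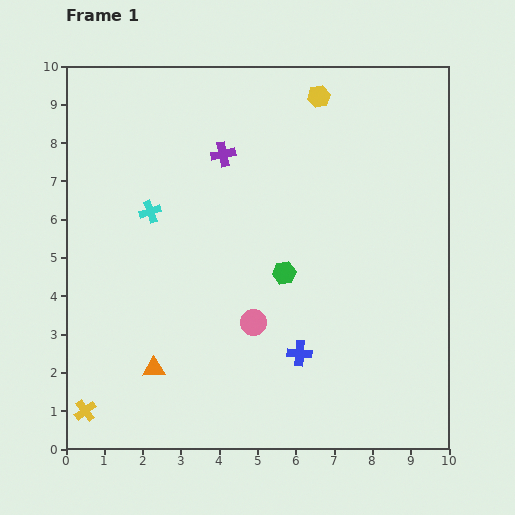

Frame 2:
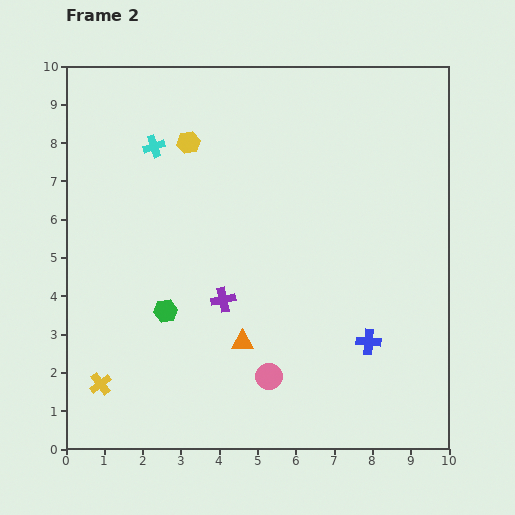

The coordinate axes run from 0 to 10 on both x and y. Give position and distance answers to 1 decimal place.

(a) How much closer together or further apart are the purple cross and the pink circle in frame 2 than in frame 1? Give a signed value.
-2.2

Distance in frame 1: 4.5. Distance in frame 2: 2.3.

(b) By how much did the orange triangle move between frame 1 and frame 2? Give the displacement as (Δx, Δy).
(2.3, 0.7)

The orange triangle was at (2.3, 2.1) in frame 1 and (4.6, 2.8) in frame 2.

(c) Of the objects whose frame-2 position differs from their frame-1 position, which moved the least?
the yellow cross

(moved 0.8)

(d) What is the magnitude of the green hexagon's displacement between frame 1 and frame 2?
3.3

The green hexagon moved from (5.7, 4.6) to (2.6, 3.6), a distance of √(3.1² + 1.0²) ≈ 3.3.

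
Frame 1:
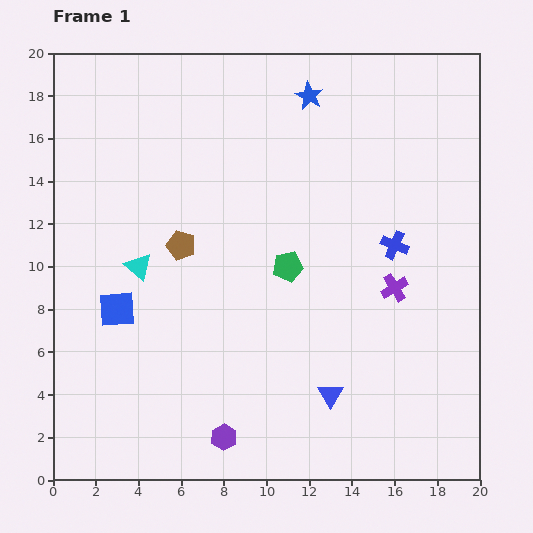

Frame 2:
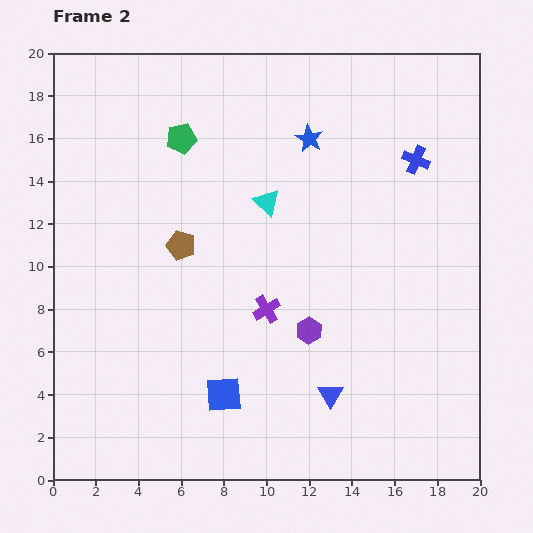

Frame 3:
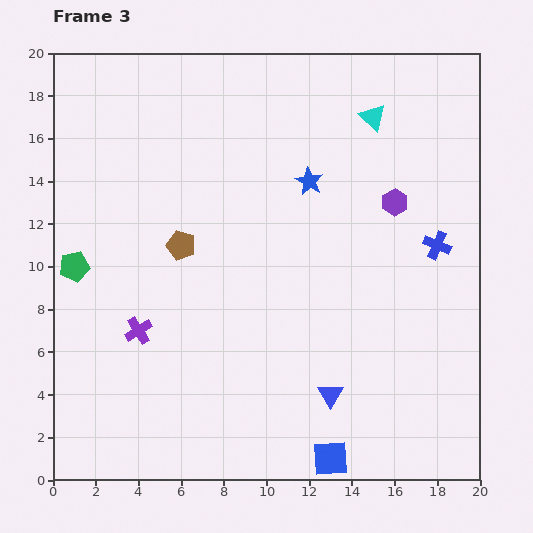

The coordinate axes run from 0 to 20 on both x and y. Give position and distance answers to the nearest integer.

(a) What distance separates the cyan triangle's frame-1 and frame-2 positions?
7

The cyan triangle moved from (4, 10) to (10, 13), a distance of √(6² + 3²) ≈ 7.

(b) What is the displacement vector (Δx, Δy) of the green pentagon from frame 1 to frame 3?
(-10, 0)

The green pentagon was at (11, 10) in frame 1 and (1, 10) in frame 3.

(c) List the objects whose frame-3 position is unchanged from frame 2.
the brown pentagon, the blue triangle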